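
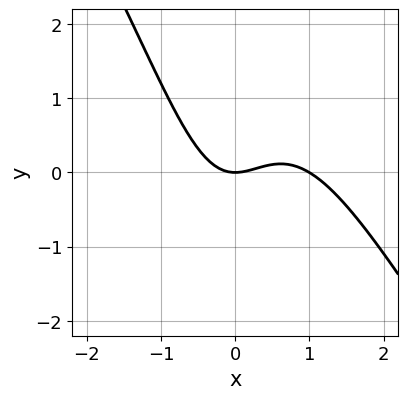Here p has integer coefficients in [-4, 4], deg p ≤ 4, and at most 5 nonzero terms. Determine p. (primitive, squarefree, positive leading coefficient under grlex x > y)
First, degree: a generic line meets the curve in up to 3 points, so deg p = 3.
Next, observable constraints: it meets the y-axis at y = 0 (among the integer gridlines); among the integer gridlines, it crosses the x-axis at x ∈ {0, 1}.
Finally, assembling these constraints gives the stated polynomial.

3*x^3 + 2*x^2*y - 3*x^2 + 3*y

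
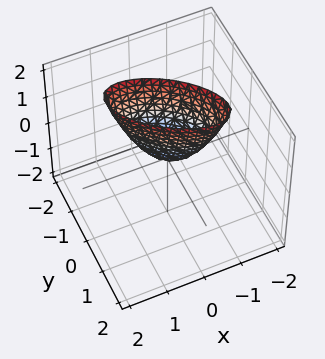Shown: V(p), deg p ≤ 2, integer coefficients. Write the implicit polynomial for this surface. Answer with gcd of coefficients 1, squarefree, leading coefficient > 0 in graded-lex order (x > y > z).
1. Degree: a generic line meets the surface in up to 2 points, so deg p = 2.
2. From the axis intercepts and sections: it crosses the y-axis at the gridline y = 0; it crosses the x-axis at the gridline x = 0.
3. These observations pin down the coefficients.

2*x^2 + 3*x*y + 3*y^2 - z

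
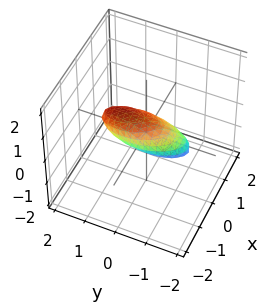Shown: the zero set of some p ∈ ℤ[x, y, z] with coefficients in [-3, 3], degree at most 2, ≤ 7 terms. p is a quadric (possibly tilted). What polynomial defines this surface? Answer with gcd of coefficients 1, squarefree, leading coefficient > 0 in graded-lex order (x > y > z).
(a) The degree is 2 — no degree-1 surface has this shape.
(b) Observable constraints: among the integer gridlines, it crosses the y-axis at y ∈ {-1, 1}.
(c) Solving for integer coefficients yields p as stated.

3*x^2 + x*y + y^2 - 2*y*z + 3*z^2 - 1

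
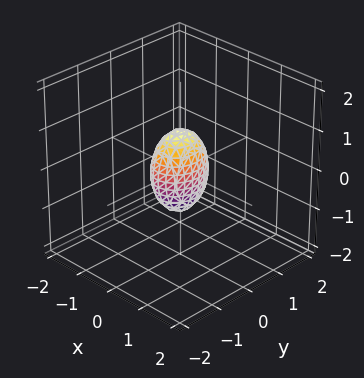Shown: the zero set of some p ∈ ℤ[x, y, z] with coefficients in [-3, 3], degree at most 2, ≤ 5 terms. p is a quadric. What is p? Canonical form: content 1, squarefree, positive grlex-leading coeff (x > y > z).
3*x^2 + 2*y^2 + z^2 - 1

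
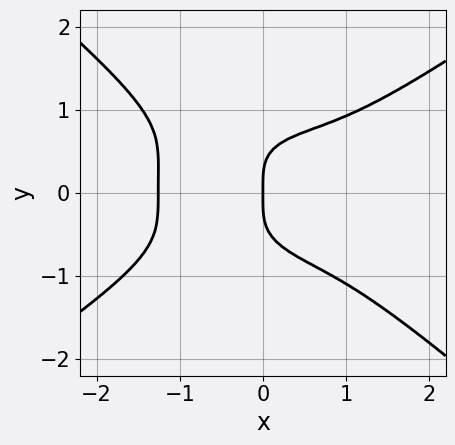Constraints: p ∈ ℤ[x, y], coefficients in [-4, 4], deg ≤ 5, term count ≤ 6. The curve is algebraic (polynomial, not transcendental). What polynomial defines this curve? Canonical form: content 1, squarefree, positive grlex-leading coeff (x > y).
x^4 - x*y^3 - 3*y^4 + 2*x

1. deg p = 4. No degree-3 curve has this shape.
2. From the axis intercepts and sections: it crosses the x-axis at the gridline x = 0; it meets the y-axis at y = 0 (among the integer gridlines).
3. Solving for integer coefficients yields p as stated.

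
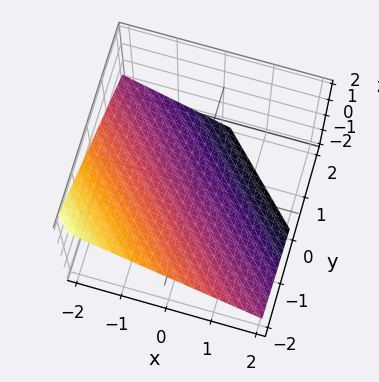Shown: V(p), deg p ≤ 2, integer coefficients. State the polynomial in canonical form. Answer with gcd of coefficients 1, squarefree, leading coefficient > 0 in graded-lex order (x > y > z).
The degree is 1 — every cross-section is a straight line — this is a plane.
Against the integer gridlines: it crosses the y-axis at the gridline y = -1; it crosses the x-axis at the gridline x = -1.
These observations pin down the coefficients.

2*x + 2*y + 3*z + 2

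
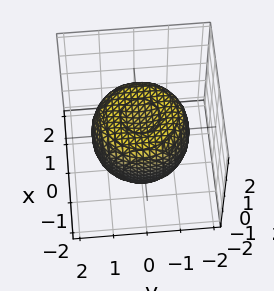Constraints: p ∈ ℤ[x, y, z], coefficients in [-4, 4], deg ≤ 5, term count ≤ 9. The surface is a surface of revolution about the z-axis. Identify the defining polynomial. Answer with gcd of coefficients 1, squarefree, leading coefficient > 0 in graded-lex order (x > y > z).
2*x^4 + 4*x^2*y^2 + 2*y^4 - 3*x^2 - 3*y^2 + 3*z^2 - 2

deg p = 4.
Symmetries: every cross-section ⟂ z is a circle, so x, y appear only via x² + y².
From the visible intercepts: a circular section at z = 1 has radius between 0 and 1.
These observations pin down the coefficients.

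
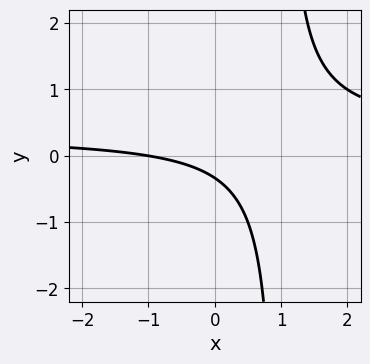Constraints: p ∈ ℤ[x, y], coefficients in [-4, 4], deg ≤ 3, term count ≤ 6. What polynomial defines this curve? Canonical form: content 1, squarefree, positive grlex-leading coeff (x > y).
(a) deg p = 2.
(b) From the axis intercepts and sections: it crosses the x-axis at the gridline x = -1.
(c) Solving for integer coefficients yields p as stated.

3*x*y - x - 3*y - 1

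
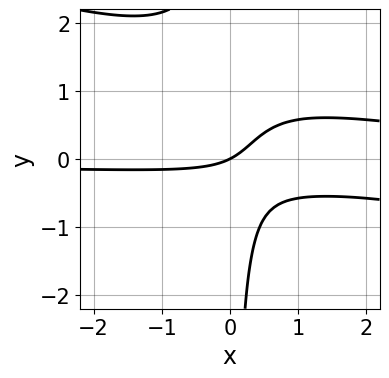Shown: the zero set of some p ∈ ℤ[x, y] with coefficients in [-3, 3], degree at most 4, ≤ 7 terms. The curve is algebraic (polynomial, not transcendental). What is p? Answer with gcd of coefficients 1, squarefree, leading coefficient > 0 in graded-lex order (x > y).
deg p = 3. The shape is more complex than any degree-2 curve.
From the visible intercepts: it meets the y-axis at y = 0 (among the integer gridlines); one x-axis crossing is at x = 0.
These observations pin down the coefficients.

x^2*y + 3*x*y^2 - 3*x*y - x + 2*y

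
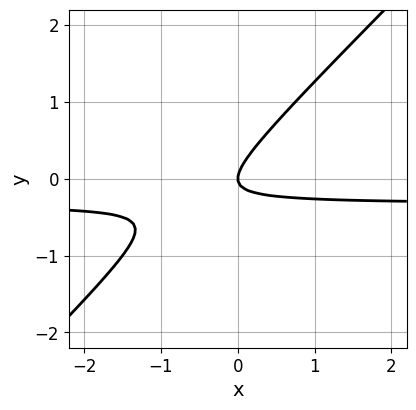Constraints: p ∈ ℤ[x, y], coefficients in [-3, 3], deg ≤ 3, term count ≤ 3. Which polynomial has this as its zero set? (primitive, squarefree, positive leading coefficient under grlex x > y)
3*x*y - 3*y^2 + x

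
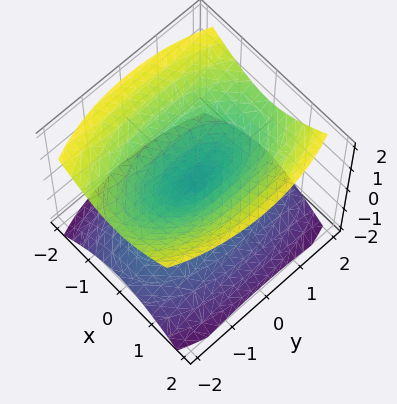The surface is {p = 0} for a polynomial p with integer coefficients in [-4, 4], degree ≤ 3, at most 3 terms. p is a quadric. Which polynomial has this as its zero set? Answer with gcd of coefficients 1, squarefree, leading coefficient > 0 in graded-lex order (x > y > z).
3*x^2 + y^2 - 3*z^2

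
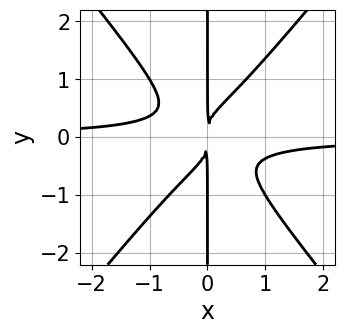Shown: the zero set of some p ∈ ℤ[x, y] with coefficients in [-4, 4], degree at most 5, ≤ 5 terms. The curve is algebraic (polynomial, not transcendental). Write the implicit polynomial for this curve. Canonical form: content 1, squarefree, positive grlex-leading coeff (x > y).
Degree: no degree-3 curve has this shape, so deg p = 4.
From the visible intercepts: every point of the y-axis in the box is on the curve.
Putting this together gives p.

3*x^3*y - 2*x*y^3 + x^2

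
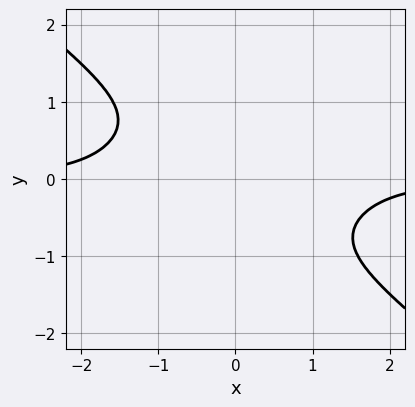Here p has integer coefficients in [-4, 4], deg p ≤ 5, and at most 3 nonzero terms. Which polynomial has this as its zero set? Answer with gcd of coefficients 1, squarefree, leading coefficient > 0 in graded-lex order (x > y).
First, the degree is 4 — no degree-3 curve has this shape.
Then, against the integer gridlines: it misses every integer gridline on the y-axis; it misses every integer gridline on the x-axis.
Finally, together with the visible shape, these determine p as stated.

x^3*y + 2*y^4 + 2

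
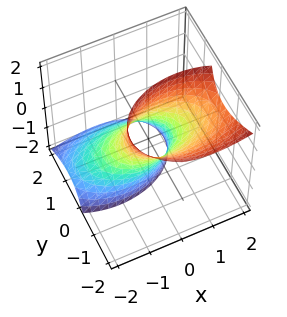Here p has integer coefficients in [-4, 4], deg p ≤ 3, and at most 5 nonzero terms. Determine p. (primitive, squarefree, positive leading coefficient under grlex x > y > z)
x^2 - x*z + 2*y^2 + 2*y*z - 1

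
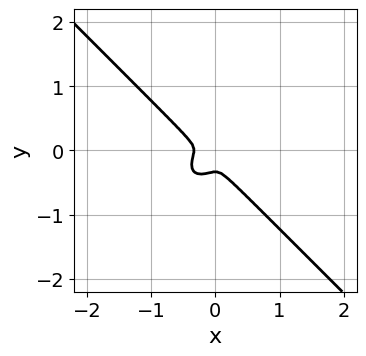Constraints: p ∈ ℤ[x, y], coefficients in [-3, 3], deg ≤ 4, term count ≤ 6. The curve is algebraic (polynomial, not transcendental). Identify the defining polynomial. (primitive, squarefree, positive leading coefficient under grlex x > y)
deg p = 3. A generic line meets the curve in up to 3 points.
Putting this together gives p.

3*x^3 + 3*y^3 + x^2 + y^2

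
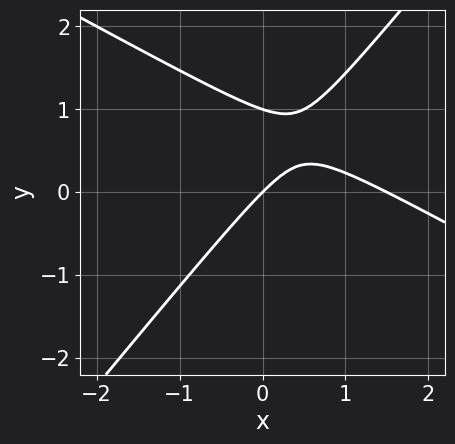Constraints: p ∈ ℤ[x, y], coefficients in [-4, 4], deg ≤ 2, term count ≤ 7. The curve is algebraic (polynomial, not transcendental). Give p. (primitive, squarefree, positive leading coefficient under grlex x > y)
2*x^2 + 2*x*y - 3*y^2 - 3*x + 3*y

1. deg p = 2. A generic line meets the curve in up to 2 points.
2. From the visible intercepts: it crosses the x-axis at the gridline x = 0; the y-axis gridline crossings are at y ∈ {0, 1}.
3. Together with the visible shape, these determine p as stated.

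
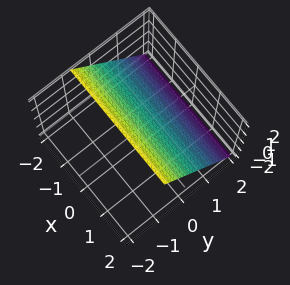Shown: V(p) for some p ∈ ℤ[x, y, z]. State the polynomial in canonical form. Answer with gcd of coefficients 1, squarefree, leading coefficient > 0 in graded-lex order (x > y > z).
3*y + 2*z - 2

First, deg p = 1.
Next, checking where it meets the axes: no x-intercept at any integer in the box; one z-axis crossing is at z = 1.
Finally, these observations pin down the coefficients.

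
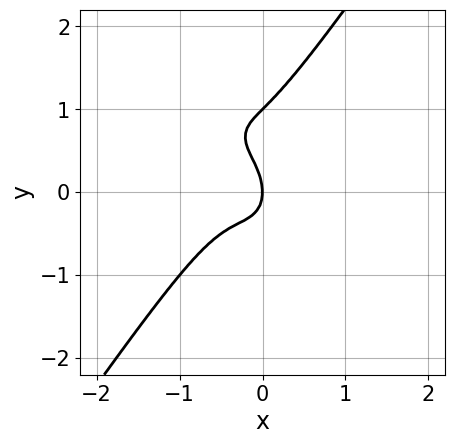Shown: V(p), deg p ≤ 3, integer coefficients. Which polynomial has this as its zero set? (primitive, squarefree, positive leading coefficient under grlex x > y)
First, degree: a generic line meets the curve in up to 3 points, so deg p = 3.
Then, from the visible intercepts: among the integer gridlines, it crosses the y-axis at y ∈ {0, 1}; one x-axis crossing is at x = 0.
Finally, these observations pin down the coefficients.

3*x^3 - y^3 + 2*x^2 + y^2 + x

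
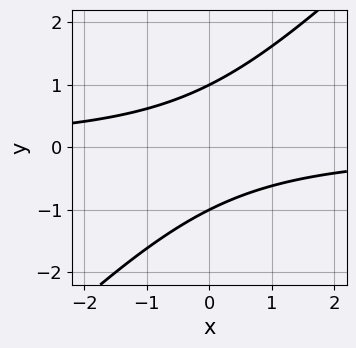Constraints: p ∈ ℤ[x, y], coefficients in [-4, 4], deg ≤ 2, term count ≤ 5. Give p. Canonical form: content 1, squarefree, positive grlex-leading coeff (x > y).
x*y - y^2 + 1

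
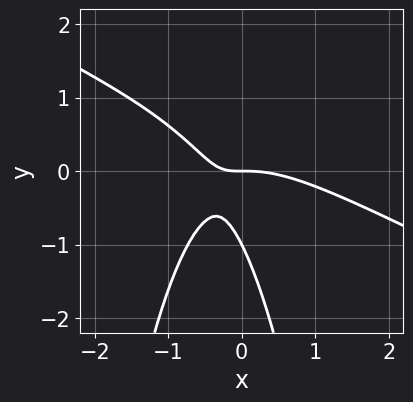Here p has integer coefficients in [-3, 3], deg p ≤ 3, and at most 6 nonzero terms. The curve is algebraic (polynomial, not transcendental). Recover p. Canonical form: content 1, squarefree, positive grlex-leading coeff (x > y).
x^3 + 2*x^2*y + 2*x*y + y^2 + y

First, the degree is 3 — no degree-2 curve has this shape.
Then, from the visible intercepts: it crosses the x-axis at the gridline x = 0; the y-axis gridline crossings are at y ∈ {-1, 0}.
Finally, putting this together gives p.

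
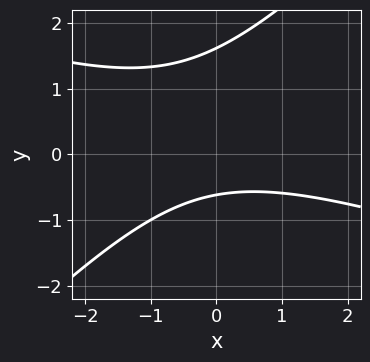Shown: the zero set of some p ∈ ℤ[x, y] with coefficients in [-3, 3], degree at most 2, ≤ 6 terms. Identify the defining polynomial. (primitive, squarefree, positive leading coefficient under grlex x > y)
x^2 + 2*x*y - 3*y^2 + 3*y + 3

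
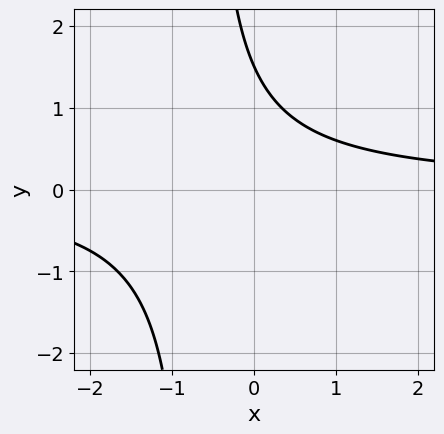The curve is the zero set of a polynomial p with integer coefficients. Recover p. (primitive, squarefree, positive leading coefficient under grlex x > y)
3*x*y + 2*y - 3

(a) Degree: no degree-1 curve has this shape, so deg p = 2.
(b) From the axis intercepts and sections: the curve avoids every integer x-axis point in the box.
(c) Matching integer coefficients to the picture gives p.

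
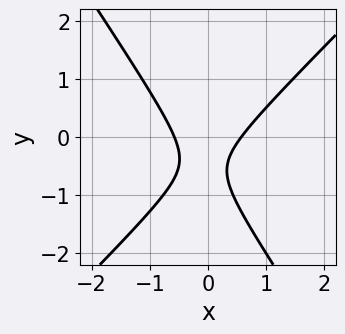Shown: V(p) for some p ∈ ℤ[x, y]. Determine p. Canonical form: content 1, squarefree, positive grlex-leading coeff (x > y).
3*x^2 - x*y - 2*y^2 - 2*y - 1

1. deg p = 2. No degree-1 curve has this shape.
2. Checking where it meets the axes: no y-intercept at any integer in the box.
3. Fitting integer coefficients to these (and the overall shape) gives p.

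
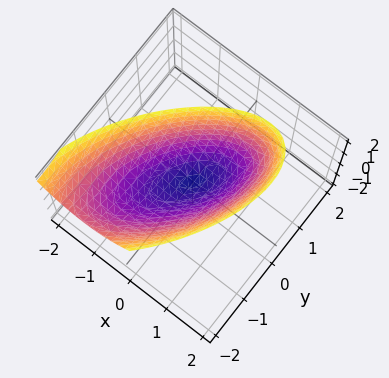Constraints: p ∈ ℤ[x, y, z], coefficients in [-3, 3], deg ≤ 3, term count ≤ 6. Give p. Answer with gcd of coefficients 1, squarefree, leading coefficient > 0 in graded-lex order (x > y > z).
First, degree: no degree-1 surface has this shape, so deg p = 2.
Then, reading off the gridlines: one x-axis crossing is at x = 0; it crosses the z-axis at the gridline z = 0.
Finally, solving for integer coefficients yields p as stated.

3*x^2 - 3*x*y + 2*y^2 + y*z - 3*z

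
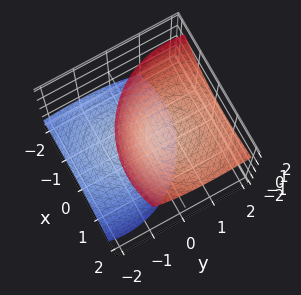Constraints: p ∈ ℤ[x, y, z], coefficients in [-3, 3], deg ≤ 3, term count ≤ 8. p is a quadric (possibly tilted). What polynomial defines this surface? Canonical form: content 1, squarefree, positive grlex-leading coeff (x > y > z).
2*x^2 - 2*x*z + 2*y^2 - 3*y*z - 2*z^2 + 1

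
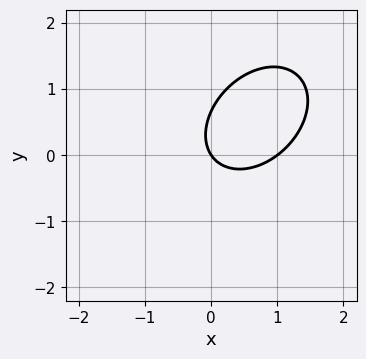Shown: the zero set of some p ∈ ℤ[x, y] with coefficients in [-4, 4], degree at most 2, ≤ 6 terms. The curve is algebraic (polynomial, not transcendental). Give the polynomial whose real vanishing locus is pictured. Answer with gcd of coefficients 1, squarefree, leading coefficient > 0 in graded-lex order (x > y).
3*x^2 - 2*x*y + 3*y^2 - 3*x - 2*y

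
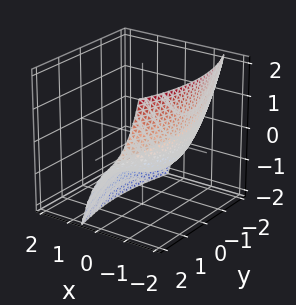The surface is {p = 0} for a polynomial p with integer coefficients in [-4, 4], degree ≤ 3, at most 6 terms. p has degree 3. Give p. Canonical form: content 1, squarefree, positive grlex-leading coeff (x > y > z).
3*x^3 + x*y^2 + 3*x^2 + 3*z + 2

(a) Degree: a generic line meets the surface in up to 3 points, so deg p = 3.
(b) Observable constraints: no y-intercept at any integer in the box.
(c) The integer polynomial consistent with all of this is the stated p.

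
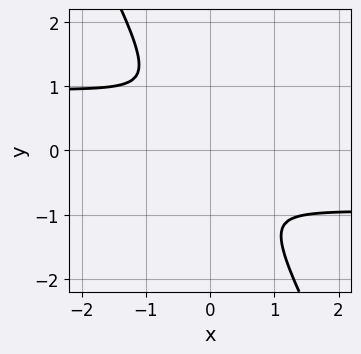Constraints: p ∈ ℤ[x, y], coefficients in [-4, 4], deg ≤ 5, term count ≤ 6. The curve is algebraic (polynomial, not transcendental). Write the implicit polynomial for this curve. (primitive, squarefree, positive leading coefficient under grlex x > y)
3*x^2*y^2 - 2*x*y^3 - 2*y^4 - 3*x^2 - y^2

(a) Degree: a generic line meets the curve in up to 4 points, so deg p = 4.
(b) Putting this together gives p.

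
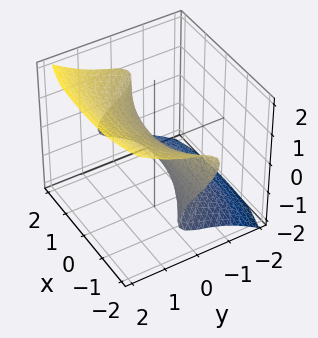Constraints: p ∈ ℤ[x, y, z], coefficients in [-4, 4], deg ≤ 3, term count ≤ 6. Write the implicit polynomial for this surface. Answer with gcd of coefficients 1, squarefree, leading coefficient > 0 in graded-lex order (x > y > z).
x^2*z + 2*y^3 - 3*z^3 + 3*y

1. The degree is 3 — a generic line meets the surface in up to 3 points.
2. Against the integer gridlines: one y-axis crossing is at y = 0; every point of the x-axis in the box is on the surface.
3. Matching integer coefficients to the picture gives p.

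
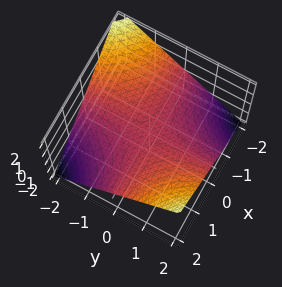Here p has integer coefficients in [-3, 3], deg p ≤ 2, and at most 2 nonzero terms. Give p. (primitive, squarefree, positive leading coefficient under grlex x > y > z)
x*y - 2*z

(a) The degree is 2 — a hyperbolic paraboloid; a quadric.
(b) From the visible intercepts: every point of the y-axis in the box is on the surface; it meets the z-axis at z = 0 (among the integer gridlines); the visible x-axis segment lies entirely on the surface.
(c) Matching integer coefficients to the picture gives p.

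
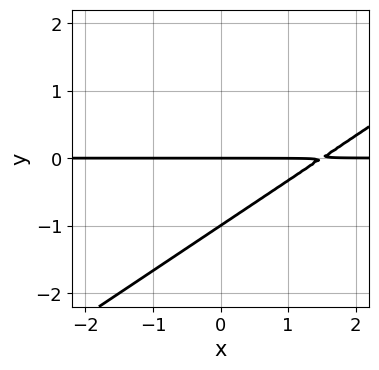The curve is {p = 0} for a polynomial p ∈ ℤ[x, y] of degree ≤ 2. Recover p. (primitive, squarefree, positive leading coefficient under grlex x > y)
(a) The degree is 2 — no degree-1 curve has this shape.
(b) Against the integer gridlines: every point of the x-axis in the box is on the curve; among the integer gridlines, it crosses the y-axis at y ∈ {-1, 0}.
(c) Assembling these constraints gives the stated polynomial.

2*x*y - 3*y^2 - 3*y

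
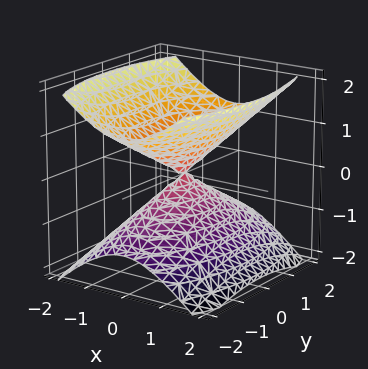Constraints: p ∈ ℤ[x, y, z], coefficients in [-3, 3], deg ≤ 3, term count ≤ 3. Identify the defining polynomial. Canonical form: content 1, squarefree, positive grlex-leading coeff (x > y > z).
(a) The picture has 2 separate pieces. They look like related sheets of one shape, so recover p as a whole.
(b) deg p = 2. Two nappes meeting at a single point; a quadric.
(c) Symmetries: mirror symmetry y ↦ −y ⇒ only even powers of y; mirror symmetry z ↦ −z ⇒ only even powers of z; the x ↦ −x reflection is a symmetry, so x appears only in even powers.
(d) Reading off the gridlines: it crosses the z-axis at the gridline z = 0; it crosses the y-axis at the gridline y = 0; one x-axis crossing is at x = 0.
(e) Assembling these constraints gives the stated polynomial.

3*x^2 + y^2 - 3*z^2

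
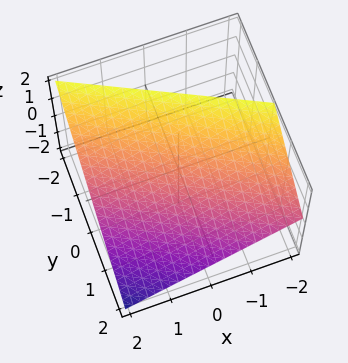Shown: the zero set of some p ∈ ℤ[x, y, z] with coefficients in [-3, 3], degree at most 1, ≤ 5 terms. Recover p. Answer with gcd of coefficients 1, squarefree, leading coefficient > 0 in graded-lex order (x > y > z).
(a) Degree: the surface is flat (a plane), so deg p = 1.
(b) From the axis intercepts and sections: it meets the z-axis at z = 1 (among the integer gridlines); it crosses the y-axis at the gridline y = 1; one x-axis crossing is at x = 2.
(c) These observations pin down the coefficients.

x + 2*y + 2*z - 2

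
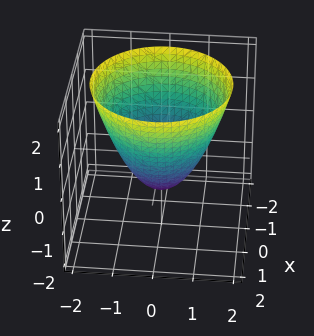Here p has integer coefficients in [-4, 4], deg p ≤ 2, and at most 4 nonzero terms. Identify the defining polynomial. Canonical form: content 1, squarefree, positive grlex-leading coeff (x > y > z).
x^2 + y^2 - z - 1

1. deg p = 2.
2. By symmetry, the surface is invariant under rotation about z: p = q(x² + y², z).
3. Observable constraints: a circular section at z = 1 has radius between 1 and 2; among the integer gridlines, it crosses the y-axis at y ∈ {-1, 1}.
4. The integer polynomial consistent with all of this is the stated p.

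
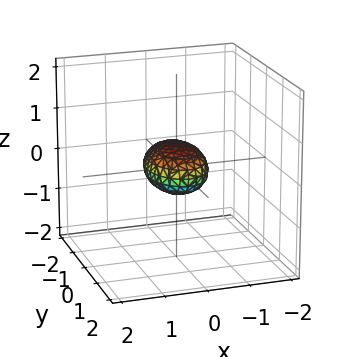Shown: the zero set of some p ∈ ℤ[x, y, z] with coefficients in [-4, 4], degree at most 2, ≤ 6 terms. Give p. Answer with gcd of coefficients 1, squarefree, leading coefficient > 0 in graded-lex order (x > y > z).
2*x^2 + y^2 + 3*z^2 - 1

1. The degree is 2 — a closed, bounded, convex surface; a quadric.
2. Symmetries: mirror symmetry y ↦ −y ⇒ only even powers of y; mirror symmetry z ↦ −z ⇒ only even powers of z; it's symmetric under x → −x, forcing even powers of x.
3. From the axis intercepts and sections: the y-axis gridline crossings are at y ∈ {-1, 1}.
4. These observations pin down the coefficients.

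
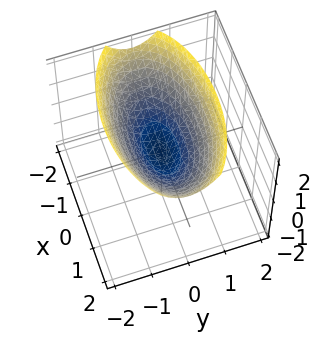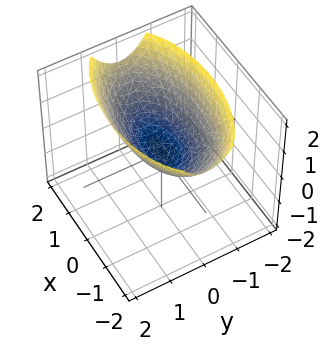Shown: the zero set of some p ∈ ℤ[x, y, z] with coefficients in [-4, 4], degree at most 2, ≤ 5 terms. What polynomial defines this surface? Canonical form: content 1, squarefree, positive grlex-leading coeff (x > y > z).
First, the degree is 2 — a single bowl opening along one axis; a quadric.
Next, symmetries: it's symmetric under y → −y, forcing even powers of y; mirror symmetry x ↦ −x ⇒ only even powers of x.
Next, checking where it meets the axes: it crosses the z-axis at the gridline z = 0; one y-axis crossing is at y = 0; one x-axis crossing is at x = 0.
Finally, solving for integer coefficients yields p as stated.

x^2 + 3*y^2 - 3*z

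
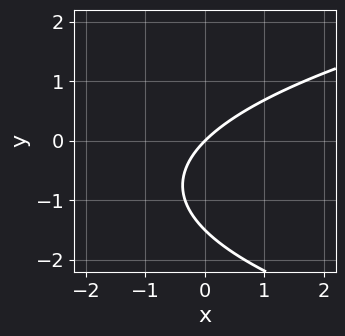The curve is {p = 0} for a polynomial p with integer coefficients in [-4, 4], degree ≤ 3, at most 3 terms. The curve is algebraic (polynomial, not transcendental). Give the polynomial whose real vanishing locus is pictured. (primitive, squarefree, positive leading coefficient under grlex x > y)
2*y^2 - 3*x + 3*y

(a) The degree is 2 — no degree-1 curve has this shape.
(b) From the axis intercepts and sections: one y-axis crossing is at y = 0; it crosses the x-axis at the gridline x = 0.
(c) Solving for integer coefficients yields p as stated.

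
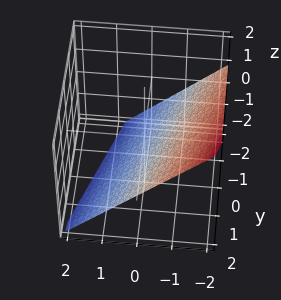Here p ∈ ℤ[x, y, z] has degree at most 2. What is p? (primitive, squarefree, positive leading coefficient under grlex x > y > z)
The degree is 1 — every cross-section is a straight line — this is a plane.
Checking where it meets the axes: one y-axis crossing is at y = 2.
Solving for integer coefficients yields p as stated.

3*x - y + 3*z + 2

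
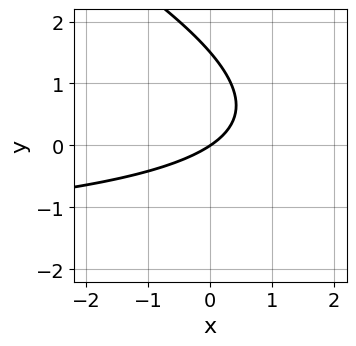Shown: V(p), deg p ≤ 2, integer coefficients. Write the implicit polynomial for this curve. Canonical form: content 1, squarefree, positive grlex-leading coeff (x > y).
The degree is 2 — the shape is more complex than any degree-1 curve.
Against the integer gridlines: it meets the x-axis at x = 0 (among the integer gridlines); it meets the y-axis at y = 0 (among the integer gridlines).
These observations pin down the coefficients.

x*y + 2*y^2 + 2*x - 3*y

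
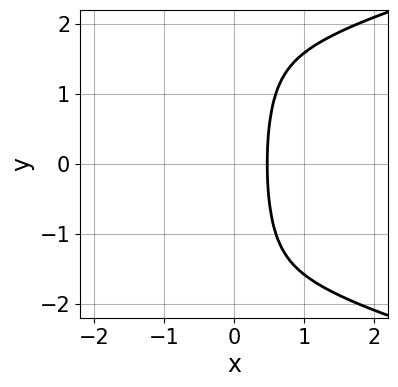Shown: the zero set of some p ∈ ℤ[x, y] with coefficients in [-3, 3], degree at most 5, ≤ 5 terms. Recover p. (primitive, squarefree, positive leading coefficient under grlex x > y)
2*x^2*y^2 - 3*x^3 - 3*x^2 + 1

1. Degree: no degree-3 curve has this shape, so deg p = 4.
2. Symmetries: the y ↦ −y reflection is a symmetry, so y appears only in even powers.
3. Against the integer gridlines: the curve avoids every integer y-axis point in the box.
4. These observations pin down the coefficients.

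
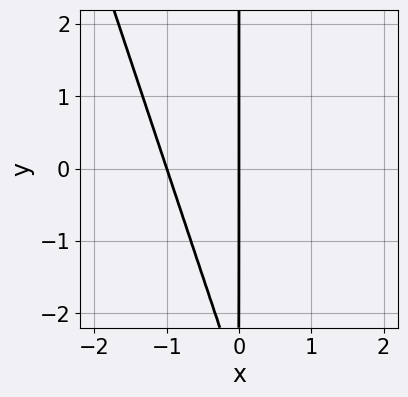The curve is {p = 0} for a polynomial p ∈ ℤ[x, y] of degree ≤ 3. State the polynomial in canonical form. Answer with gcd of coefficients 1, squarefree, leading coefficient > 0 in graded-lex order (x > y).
3*x^2 + x*y + 3*x

(a) Degree: a generic line meets the curve in up to 2 points, so deg p = 2.
(b) From the visible intercepts: the x-axis gridline crossings are at x ∈ {-1, 0}; every point of the y-axis in the box is on the curve.
(c) These observations pin down the coefficients.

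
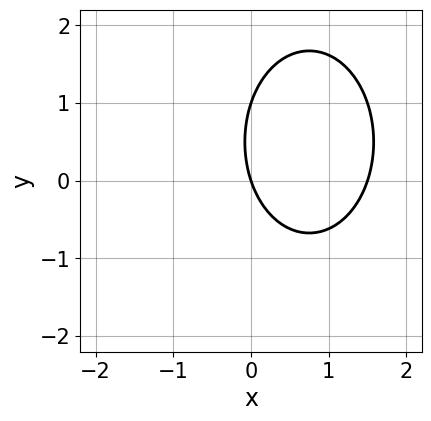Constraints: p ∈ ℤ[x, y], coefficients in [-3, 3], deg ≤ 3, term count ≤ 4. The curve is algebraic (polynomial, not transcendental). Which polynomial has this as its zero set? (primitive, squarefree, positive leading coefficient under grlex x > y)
(a) Degree: the shape is more complex than any degree-1 curve, so deg p = 2.
(b) Against the integer gridlines: it meets the x-axis at x = 0 (among the integer gridlines); the y-axis gridline crossings are at y ∈ {0, 1}.
(c) The integer polynomial consistent with all of this is the stated p.

2*x^2 + y^2 - 3*x - y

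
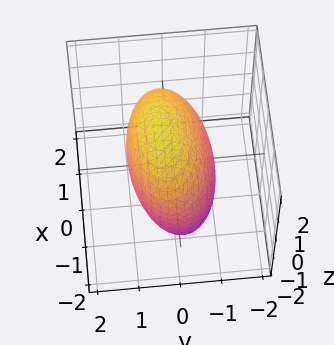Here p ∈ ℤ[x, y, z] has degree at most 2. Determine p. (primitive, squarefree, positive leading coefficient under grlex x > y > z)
x^2 + 3*y^2 - y*z + z^2 - 3

(a) The degree is 2 — no degree-1 surface has this shape.
(b) Checking where it meets the axes: among the integer gridlines, it crosses the y-axis at y ∈ {-1, 1}.
(c) Putting this together gives p.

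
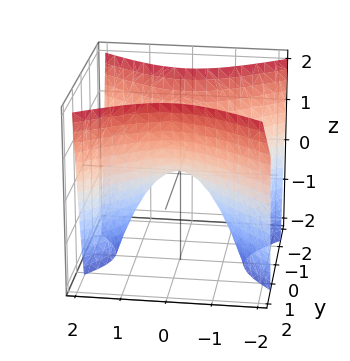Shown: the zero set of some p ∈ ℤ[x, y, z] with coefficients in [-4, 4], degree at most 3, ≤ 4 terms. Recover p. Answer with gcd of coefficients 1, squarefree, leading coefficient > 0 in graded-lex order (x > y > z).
2*x^2 - 3*y^2 + 2*z

1. The degree is 2 — a hyperbolic paraboloid; a quadric.
2. Symmetries: the x ↦ −x reflection is a symmetry, so x appears only in even powers; it's symmetric under y → −y, forcing even powers of y.
3. Reading off the gridlines: it crosses the y-axis at the gridline y = 0; one x-axis crossing is at x = 0; one z-axis crossing is at z = 0.
4. Fitting integer coefficients to these (and the overall shape) gives p.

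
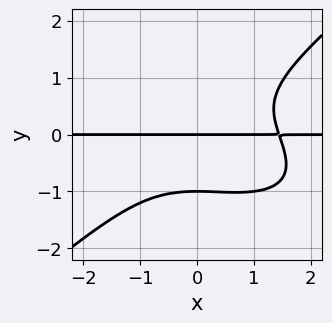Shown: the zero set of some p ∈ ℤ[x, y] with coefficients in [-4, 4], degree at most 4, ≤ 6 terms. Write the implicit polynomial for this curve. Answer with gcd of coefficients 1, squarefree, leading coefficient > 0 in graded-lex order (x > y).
1. Degree: a generic line meets the curve in up to 4 points, so deg p = 4.
2. Against the integer gridlines: the y-axis gridline crossings are at y ∈ {-1, 0}; every point of the x-axis in the box is on the curve.
3. Fitting integer coefficients to these (and the overall shape) gives p.

x^3*y + x^2*y^2 - 3*y^4 - 3*y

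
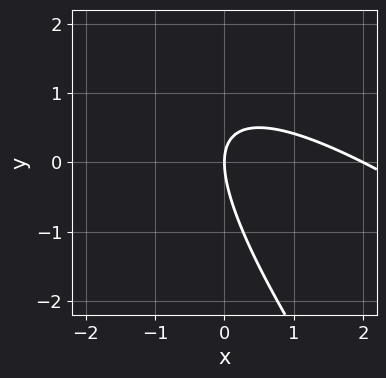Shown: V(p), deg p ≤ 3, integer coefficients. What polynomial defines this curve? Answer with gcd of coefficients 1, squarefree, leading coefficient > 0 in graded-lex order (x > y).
First, deg p = 2. No degree-1 curve has this shape.
Next, against the integer gridlines: the x-axis gridline crossings are at x ∈ {0, 2}; it meets the y-axis at y = 0 (among the integer gridlines).
Finally, the integer polynomial consistent with all of this is the stated p.

x^2 + 2*x*y + y^2 - 2*x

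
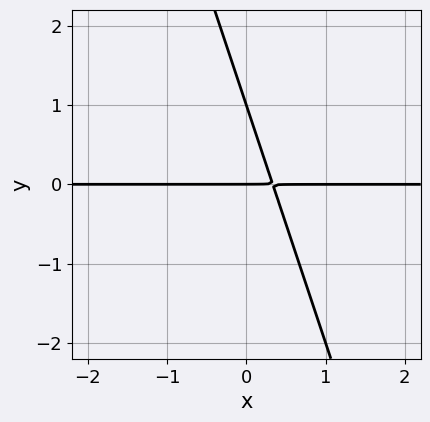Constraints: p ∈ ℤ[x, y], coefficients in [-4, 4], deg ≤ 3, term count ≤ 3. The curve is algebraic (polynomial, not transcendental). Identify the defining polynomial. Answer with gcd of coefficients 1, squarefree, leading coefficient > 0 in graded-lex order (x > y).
3*x*y + y^2 - y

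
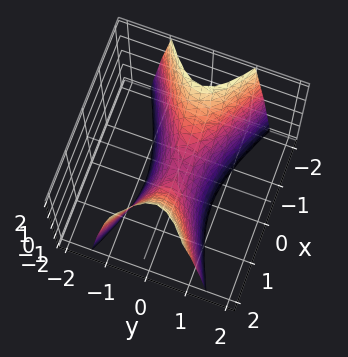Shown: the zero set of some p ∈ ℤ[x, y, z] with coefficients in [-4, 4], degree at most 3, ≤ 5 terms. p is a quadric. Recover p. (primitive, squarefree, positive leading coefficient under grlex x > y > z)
1. Degree: a saddle surface; a quadric, so deg p = 2.
2. Symmetries: it's symmetric under y → −y, forcing even powers of y; mirror symmetry x ↦ −x ⇒ only even powers of x.
3. From the axis intercepts and sections: it crosses the x-axis at the gridline x = 0; it meets the y-axis at y = 0 (among the integer gridlines); it meets the z-axis at z = 0 (among the integer gridlines).
4. Together with the visible shape, these determine p as stated.

x^2 - 3*y^2 - z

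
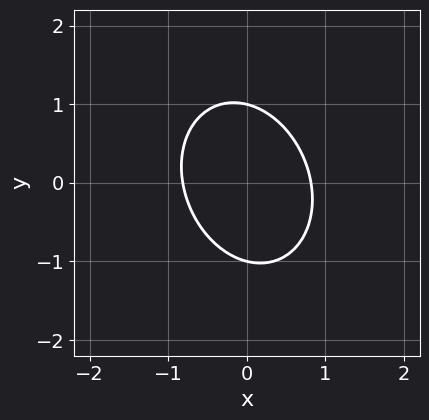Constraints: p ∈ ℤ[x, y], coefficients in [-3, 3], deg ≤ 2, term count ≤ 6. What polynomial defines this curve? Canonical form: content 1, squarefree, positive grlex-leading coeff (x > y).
Degree: no degree-1 curve has this shape, so deg p = 2.
From the axis intercepts and sections: among the integer gridlines, it crosses the y-axis at y ∈ {-1, 1}.
The integer polynomial consistent with all of this is the stated p.

3*x^2 + x*y + 2*y^2 - 2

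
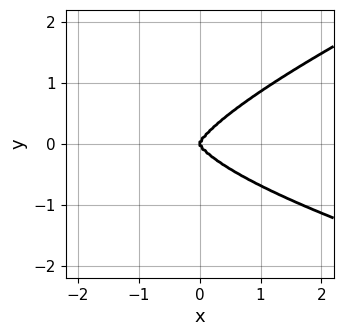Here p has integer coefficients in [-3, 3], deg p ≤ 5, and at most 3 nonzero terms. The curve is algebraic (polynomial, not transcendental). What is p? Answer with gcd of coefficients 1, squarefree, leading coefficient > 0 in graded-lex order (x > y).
x*y^3 - 3*y^4 + x^3

1. deg p = 4. The shape is more complex than any degree-3 curve.
2. Checking where it meets the axes: it crosses the x-axis at the gridline x = 0; one y-axis crossing is at y = 0.
3. Putting this together gives p.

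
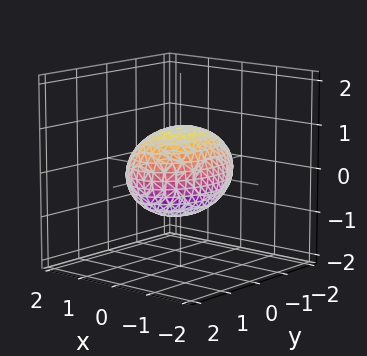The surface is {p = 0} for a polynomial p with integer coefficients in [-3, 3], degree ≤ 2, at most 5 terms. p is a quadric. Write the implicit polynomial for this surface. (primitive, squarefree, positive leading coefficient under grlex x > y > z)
(a) Degree: bounded and convex; a quadric, so deg p = 2.
(b) Symmetries: the x ↦ −x reflection is a symmetry, so x appears only in even powers; mirror symmetry y ↦ −y ⇒ only even powers of y; it's symmetric under z → −z, forcing even powers of z.
(c) Reading off the gridlines: the x-axis gridline crossings are at x ∈ {-1, 1}; the z-axis gridline crossings are at z ∈ {-1, 1}.
(d) Fitting integer coefficients to these (and the overall shape) gives p.

2*x^2 + y^2 + 2*z^2 - 2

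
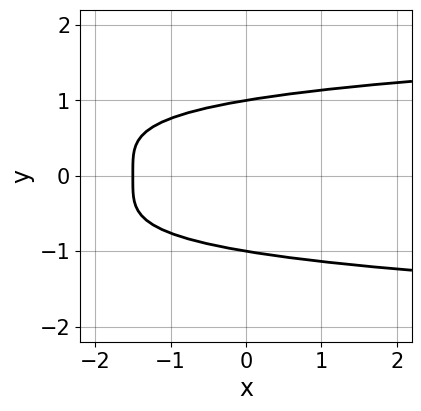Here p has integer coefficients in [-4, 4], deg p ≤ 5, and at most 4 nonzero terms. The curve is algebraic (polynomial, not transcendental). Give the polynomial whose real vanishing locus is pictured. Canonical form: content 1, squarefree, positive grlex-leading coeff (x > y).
3*y^4 - 2*x - 3

The degree is 4 — no degree-3 curve has this shape.
Symmetries: it's symmetric under y → −y, forcing even powers of y.
Reading off the gridlines: among the integer gridlines, it crosses the y-axis at y ∈ {-1, 1}.
Putting this together gives p.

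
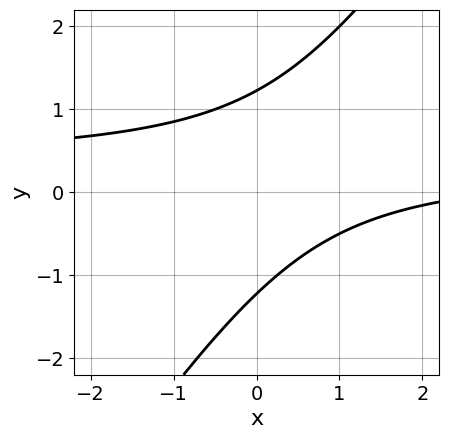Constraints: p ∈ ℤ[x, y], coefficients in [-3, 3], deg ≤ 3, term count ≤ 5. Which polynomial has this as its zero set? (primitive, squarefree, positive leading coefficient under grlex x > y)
3*x*y - 2*y^2 - x + 3

1. Degree: a generic line meets the curve in up to 2 points, so deg p = 2.
2. Checking where it meets the axes: it misses every integer gridline on the x-axis.
3. Assembling these constraints gives the stated polynomial.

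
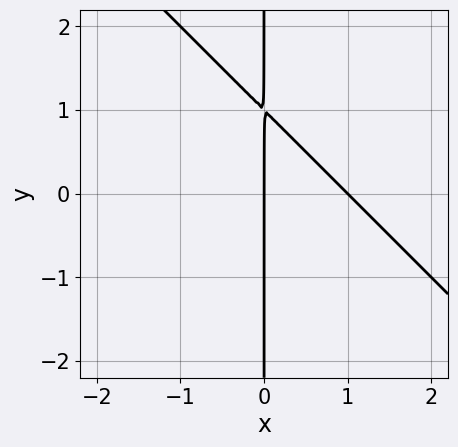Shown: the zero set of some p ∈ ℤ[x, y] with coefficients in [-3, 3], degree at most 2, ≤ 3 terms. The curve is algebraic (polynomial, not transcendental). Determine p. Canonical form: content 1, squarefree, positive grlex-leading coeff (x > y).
x^2 + x*y - x

First, the degree is 2 — a generic line meets the curve in up to 2 points.
Then, reading off the gridlines: the visible y-axis segment lies entirely on the curve; the x-axis gridline crossings are at x ∈ {0, 1}.
Finally, putting this together gives p.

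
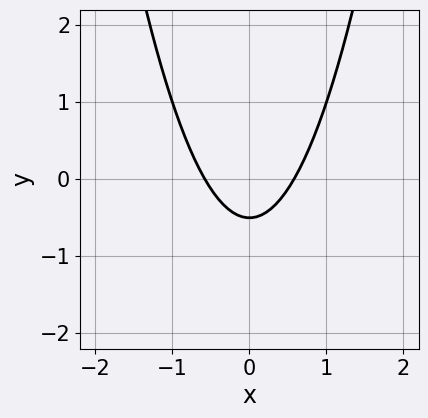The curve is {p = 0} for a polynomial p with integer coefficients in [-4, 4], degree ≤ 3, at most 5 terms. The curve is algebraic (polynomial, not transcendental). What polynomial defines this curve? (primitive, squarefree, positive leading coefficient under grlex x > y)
First, deg p = 2. A generic line meets the curve in up to 2 points.
Next, symmetries: the x ↦ −x reflection is a symmetry, so x appears only in even powers.
Finally, these observations pin down the coefficients.

3*x^2 - 2*y - 1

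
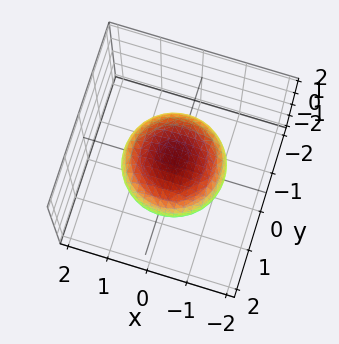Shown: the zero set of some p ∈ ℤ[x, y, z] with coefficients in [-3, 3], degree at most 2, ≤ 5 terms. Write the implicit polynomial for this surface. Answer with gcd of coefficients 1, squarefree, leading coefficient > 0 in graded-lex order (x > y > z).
2*x^2 + 2*y^2 + 3*z^2 - 3

First, degree: bounded and convex; a quadric, so deg p = 2.
Next, symmetry: the z-axis is an axis of rotation, so x and y enter only as x² + y²; the z ↦ −z reflection is a symmetry, so z appears only in even powers.
Then, observable constraints: the z-axis gridline crossings are at z ∈ {-1, 1}; a circular section at z = 0 has radius between 1 and 2.
Finally, assembling these constraints gives the stated polynomial.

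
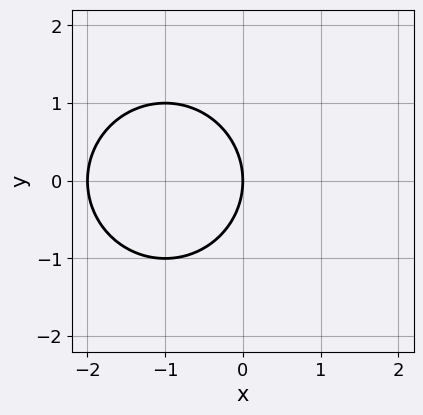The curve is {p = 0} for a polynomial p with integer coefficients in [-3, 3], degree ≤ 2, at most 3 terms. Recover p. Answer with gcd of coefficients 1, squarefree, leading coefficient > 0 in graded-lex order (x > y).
(a) Degree: a generic line meets the curve in up to 2 points, so deg p = 2.
(b) Symmetries: it's symmetric under y → −y, forcing even powers of y.
(c) From the visible intercepts: it crosses the y-axis at the gridline y = 0; the x-axis gridline crossings are at x ∈ {-2, 0}.
(d) Solving for integer coefficients yields p as stated.

x^2 + y^2 + 2*x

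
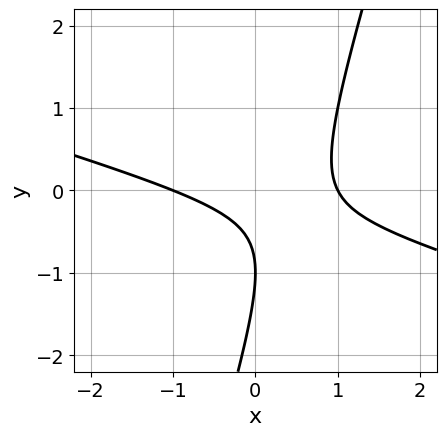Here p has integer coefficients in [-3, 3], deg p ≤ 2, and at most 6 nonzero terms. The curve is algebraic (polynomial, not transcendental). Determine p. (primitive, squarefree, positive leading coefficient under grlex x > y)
x^2 + 3*x*y - y^2 - 2*y - 1

(a) Degree: the shape is more complex than any degree-1 curve, so deg p = 2.
(b) From the axis intercepts and sections: one y-axis crossing is at y = -1; the x-axis gridline crossings are at x ∈ {-1, 1}.
(c) Fitting integer coefficients to these (and the overall shape) gives p.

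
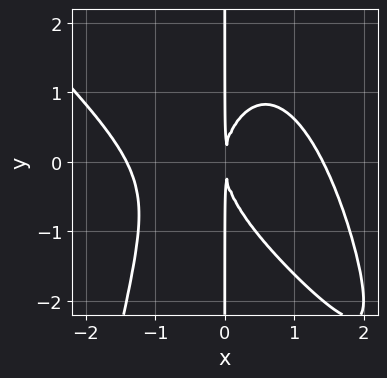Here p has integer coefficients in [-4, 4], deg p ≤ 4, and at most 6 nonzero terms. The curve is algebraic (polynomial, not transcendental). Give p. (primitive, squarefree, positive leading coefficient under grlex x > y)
First, the degree is 4 — a generic line meets the curve in up to 4 points.
Next, from the axis intercepts and sections: every point of the y-axis in the box is on the curve.
Finally, putting this together gives p.

x^4 + x^3*y + x*y^2 - 2*x^2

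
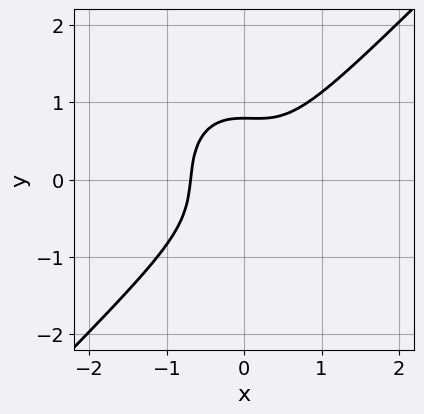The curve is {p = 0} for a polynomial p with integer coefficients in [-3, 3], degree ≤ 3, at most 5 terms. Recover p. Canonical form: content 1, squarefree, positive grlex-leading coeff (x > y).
First, degree: a generic line meets the curve in up to 3 points, so deg p = 3.
Finally, solving for integer coefficients yields p as stated.

3*x^3 - x^2*y - 2*y^3 + 1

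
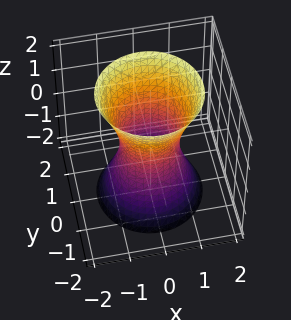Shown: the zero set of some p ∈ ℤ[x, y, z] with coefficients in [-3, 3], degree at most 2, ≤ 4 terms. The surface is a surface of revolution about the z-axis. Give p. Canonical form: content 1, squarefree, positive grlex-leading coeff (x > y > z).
3*x^2 + 3*y^2 - z^2 - 2

(a) Degree: no degree-1 surface has this shape, so deg p = 2.
(b) Symmetries: rotational symmetry about the z-axis ⇒ p depends on x, y only through x² + y².
(c) Against the integer gridlines: no z-intercept at any integer in the box; a circular section at z = -1 has radius exactly 1.
(d) Solving for integer coefficients yields p as stated.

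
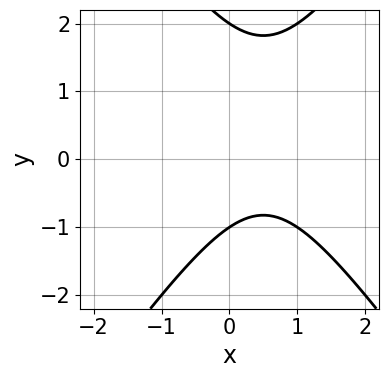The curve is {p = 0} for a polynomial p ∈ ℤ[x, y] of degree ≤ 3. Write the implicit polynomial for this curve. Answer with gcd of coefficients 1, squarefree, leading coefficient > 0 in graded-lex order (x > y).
2*x^2 - y^2 - 2*x + y + 2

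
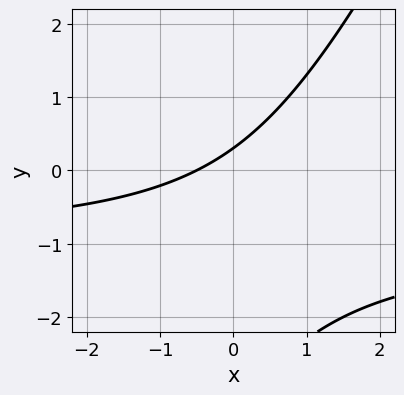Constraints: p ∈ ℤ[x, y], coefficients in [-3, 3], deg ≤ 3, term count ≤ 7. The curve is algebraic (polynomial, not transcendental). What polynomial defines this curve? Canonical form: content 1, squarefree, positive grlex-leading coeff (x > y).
1. The degree is 2 — no degree-1 curve has this shape.
2. Matching integer coefficients to the picture gives p.

2*x*y - y^2 + 2*x - 3*y + 1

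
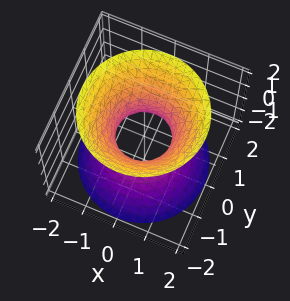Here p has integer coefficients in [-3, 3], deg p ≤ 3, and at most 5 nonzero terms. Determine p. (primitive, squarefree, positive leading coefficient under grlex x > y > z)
3*x^2 + 3*y^2 - 2*z^2 - 2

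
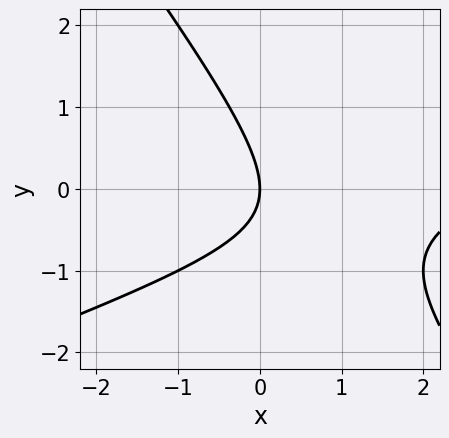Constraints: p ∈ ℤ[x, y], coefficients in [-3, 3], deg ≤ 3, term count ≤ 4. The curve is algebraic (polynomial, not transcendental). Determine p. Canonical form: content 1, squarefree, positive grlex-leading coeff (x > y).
x^2 - 2*x*y - 2*y^2 - 3*x

(a) Degree: a generic line meets the curve in up to 2 points, so deg p = 2.
(b) Checking where it meets the axes: one x-axis crossing is at x = 0; it meets the y-axis at y = 0 (among the integer gridlines).
(c) Solving for integer coefficients yields p as stated.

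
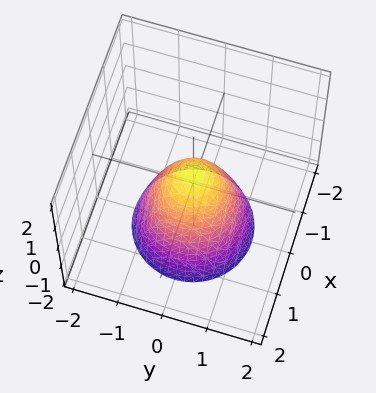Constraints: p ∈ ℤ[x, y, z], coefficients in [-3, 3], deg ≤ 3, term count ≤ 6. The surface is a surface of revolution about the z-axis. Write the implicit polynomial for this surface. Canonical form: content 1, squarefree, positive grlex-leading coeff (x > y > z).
(a) deg p = 2.
(b) Symmetry: every cross-section ⟂ z is a circle, so x, y appear only via x² + y².
(c) From the visible intercepts: a circular section at z = -2 has radius between 1 and 2.
(d) Together with the visible shape, these determine p as stated.

3*x^2 + 3*y^2 + 2*z - 1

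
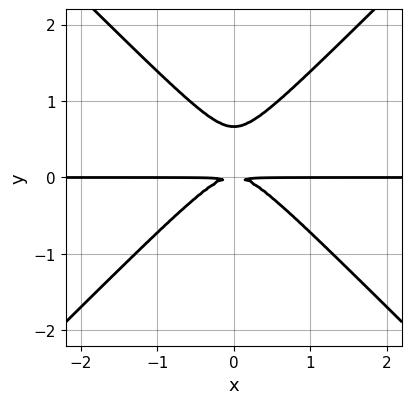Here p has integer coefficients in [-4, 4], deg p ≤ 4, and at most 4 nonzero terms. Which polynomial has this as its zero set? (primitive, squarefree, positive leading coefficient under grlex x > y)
3*x^2*y - 3*y^3 + 2*y^2

(a) deg p = 3. A generic line meets the curve in up to 3 points.
(b) Symmetries: it's symmetric under x → −x, forcing even powers of x.
(c) Reading off the gridlines: the visible x-axis segment lies entirely on the curve.
(d) The integer polynomial consistent with all of this is the stated p.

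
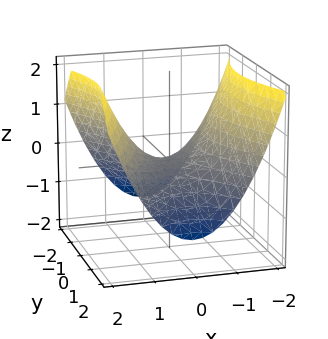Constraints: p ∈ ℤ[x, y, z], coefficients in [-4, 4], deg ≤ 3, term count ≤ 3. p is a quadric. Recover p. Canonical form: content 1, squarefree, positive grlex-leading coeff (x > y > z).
1. Degree: a hyperbolic paraboloid; a quadric, so deg p = 2.
2. Symmetries: it's symmetric under y → −y, forcing even powers of y; mirror symmetry x ↦ −x ⇒ only even powers of x.
3. From the axis intercepts and sections: it crosses the x-axis at the gridline x = 0; it meets the y-axis at y = 0 (among the integer gridlines); one z-axis crossing is at z = 0.
4. The integer polynomial consistent with all of this is the stated p.

2*x^2 - y^2 - 3*z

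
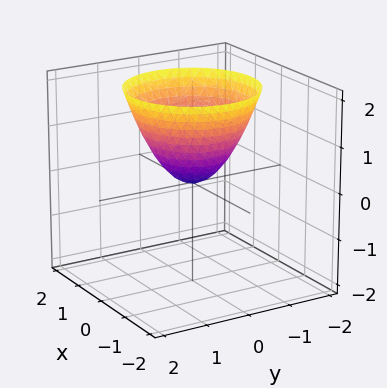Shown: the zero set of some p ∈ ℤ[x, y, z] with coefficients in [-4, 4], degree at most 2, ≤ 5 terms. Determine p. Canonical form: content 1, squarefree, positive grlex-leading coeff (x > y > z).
(a) deg p = 2. A single bowl opening along one axis; a quadric.
(b) Symmetries: rotational symmetry about the z-axis ⇒ p depends on x, y only through x² + y².
(c) Checking where it meets the axes: it crosses the y-axis at the gridline y = 0; a circular section at z = 2 has radius between 1 and 2; one z-axis crossing is at z = 0; one x-axis crossing is at x = 0.
(d) Together with the visible shape, these determine p as stated.

x^2 + y^2 - z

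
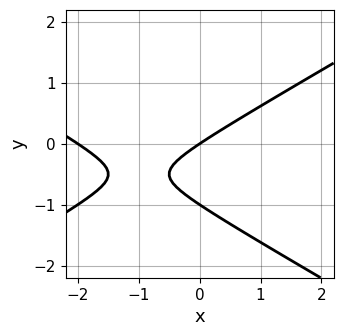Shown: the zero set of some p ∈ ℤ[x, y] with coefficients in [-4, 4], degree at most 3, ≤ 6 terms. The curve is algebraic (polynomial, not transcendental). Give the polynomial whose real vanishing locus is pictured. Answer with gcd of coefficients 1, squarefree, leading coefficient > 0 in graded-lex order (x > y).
x^2 - 3*y^2 + 2*x - 3*y

First, the degree is 2 — a generic line meets the curve in up to 2 points.
Then, observable constraints: among the integer gridlines, it crosses the x-axis at x ∈ {-2, 0}; among the integer gridlines, it crosses the y-axis at y ∈ {-1, 0}.
Finally, putting this together gives p.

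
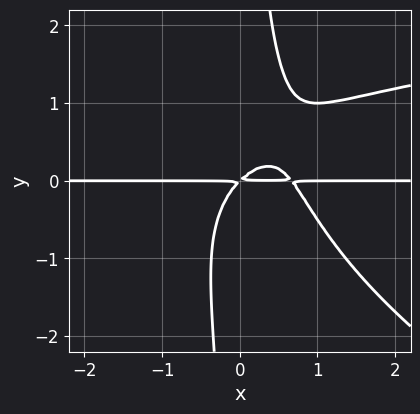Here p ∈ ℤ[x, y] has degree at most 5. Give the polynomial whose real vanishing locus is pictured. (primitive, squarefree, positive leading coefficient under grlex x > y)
(a) deg p = 4. A generic line meets the curve in up to 4 points.
(b) Observable constraints: every point of the x-axis in the box is on the curve.
(c) The integer polynomial consistent with all of this is the stated p.

x^2*y^2 + 2*x*y^3 - 3*x^2*y + 2*x*y - 2*y^2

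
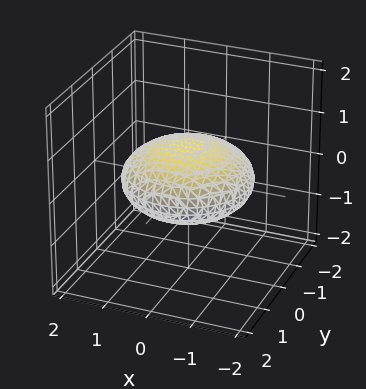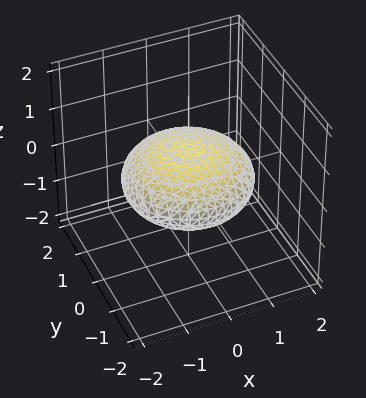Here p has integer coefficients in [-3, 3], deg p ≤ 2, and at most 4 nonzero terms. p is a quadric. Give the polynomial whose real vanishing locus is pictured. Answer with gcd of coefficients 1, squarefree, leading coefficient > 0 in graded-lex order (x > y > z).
(a) Degree: a closed, bounded, convex surface; a quadric, so deg p = 2.
(b) Symmetries: the surface is invariant under rotation about z: p = q(x² + y², z); it's symmetric under z → −z, forcing even powers of z.
(c) Checking where it meets the axes: a circular section at z = 0 has radius between 1 and 2.
(d) Matching integer coefficients to the picture gives p.

x^2 + y^2 + 3*z^2 - 2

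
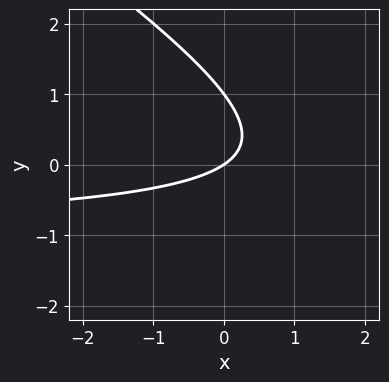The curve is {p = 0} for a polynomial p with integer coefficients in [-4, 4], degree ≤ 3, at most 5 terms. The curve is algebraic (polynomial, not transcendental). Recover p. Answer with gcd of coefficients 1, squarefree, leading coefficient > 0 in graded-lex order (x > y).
2*x*y + 3*y^2 + 2*x - 3*y

1. Degree: no degree-1 curve has this shape, so deg p = 2.
2. Observable constraints: the y-axis gridline crossings are at y ∈ {0, 1}; one x-axis crossing is at x = 0.
3. The integer polynomial consistent with all of this is the stated p.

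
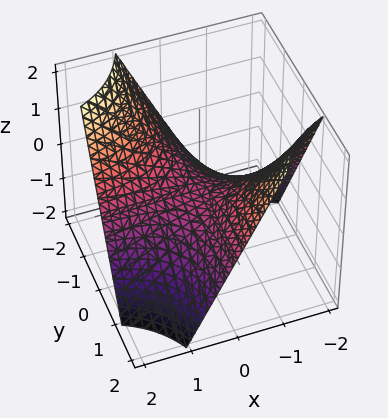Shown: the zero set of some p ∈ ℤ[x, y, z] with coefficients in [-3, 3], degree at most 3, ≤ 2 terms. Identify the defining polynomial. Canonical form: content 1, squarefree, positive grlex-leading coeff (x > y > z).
x*y + z

(a) deg p = 2. A generic line meets the surface in up to 2 points.
(b) Observable constraints: the visible y-axis segment lies entirely on the surface; the visible x-axis segment lies entirely on the surface; it meets the z-axis at z = 0 (among the integer gridlines).
(c) Assembling these constraints gives the stated polynomial.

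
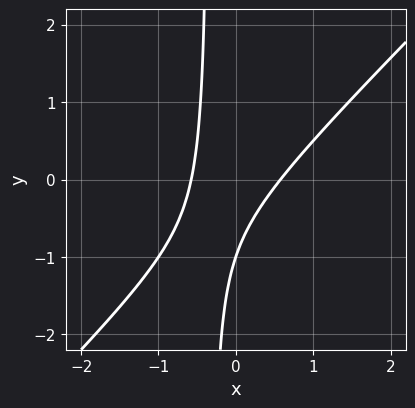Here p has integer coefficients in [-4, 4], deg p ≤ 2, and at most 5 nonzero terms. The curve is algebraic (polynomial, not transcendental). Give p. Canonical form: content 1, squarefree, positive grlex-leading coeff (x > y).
3*x^2 - 3*x*y - y - 1

(a) deg p = 2.
(b) From the visible intercepts: one y-axis crossing is at y = -1.
(c) Putting this together gives p.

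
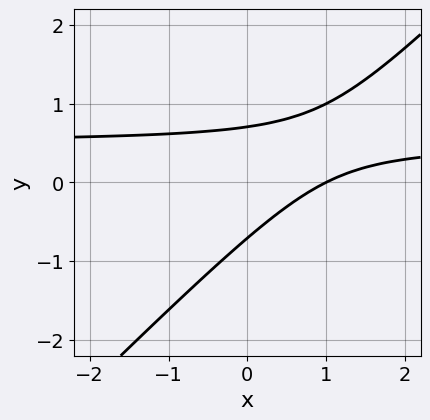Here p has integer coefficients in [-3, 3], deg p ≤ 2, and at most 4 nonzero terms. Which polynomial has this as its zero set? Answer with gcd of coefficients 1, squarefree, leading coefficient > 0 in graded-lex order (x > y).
2*x*y - 2*y^2 - x + 1

1. Degree: no degree-1 curve has this shape, so deg p = 2.
2. Reading off the gridlines: one x-axis crossing is at x = 1.
3. Fitting integer coefficients to these (and the overall shape) gives p.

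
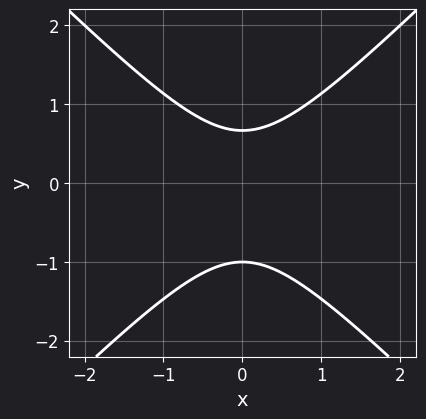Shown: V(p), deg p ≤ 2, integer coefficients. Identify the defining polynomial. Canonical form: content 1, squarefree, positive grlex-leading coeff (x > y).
1. deg p = 2. The shape is more complex than any degree-1 curve.
2. Symmetries: the x ↦ −x reflection is a symmetry, so x appears only in even powers.
3. Observable constraints: it meets the y-axis at y = -1 (among the integer gridlines); the curve avoids every integer x-axis point in the box.
4. Putting this together gives p.

3*x^2 - 3*y^2 - y + 2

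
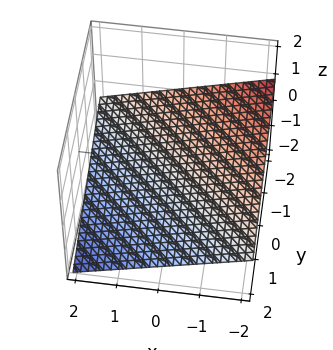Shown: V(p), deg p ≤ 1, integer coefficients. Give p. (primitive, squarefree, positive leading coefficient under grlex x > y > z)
x + y + 3*z + 2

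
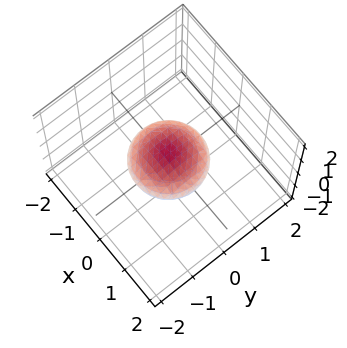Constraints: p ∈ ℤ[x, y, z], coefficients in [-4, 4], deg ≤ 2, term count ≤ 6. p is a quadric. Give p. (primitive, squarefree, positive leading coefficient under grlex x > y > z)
(a) Degree: bounded and convex; a quadric, so deg p = 2.
(b) Symmetries: rotational symmetry about the z-axis ⇒ p depends on x, y only through x² + y²; it's symmetric under z → −z, forcing even powers of z.
(c) Checking where it meets the axes: the y-axis gridline crossings are at y ∈ {-1, 1}; a circular section at z = 0 has radius exactly 1; among the integer gridlines, it crosses the x-axis at x ∈ {-1, 1}.
(d) The integer polynomial consistent with all of this is the stated p.

x^2 + y^2 + 3*z^2 - 1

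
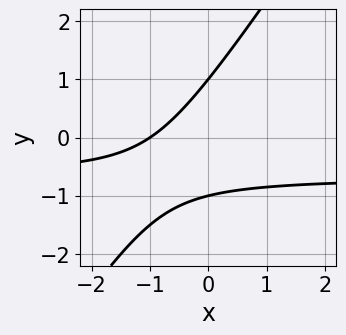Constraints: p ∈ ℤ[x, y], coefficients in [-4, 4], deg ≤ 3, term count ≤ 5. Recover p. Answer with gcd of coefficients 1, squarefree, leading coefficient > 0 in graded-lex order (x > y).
First, the degree is 2 — a generic line meets the curve in up to 2 points.
Next, against the integer gridlines: one x-axis crossing is at x = -1; the y-axis gridline crossings are at y ∈ {-1, 1}.
Finally, solving for integer coefficients yields p as stated.

3*x*y - 2*y^2 + 2*x + 2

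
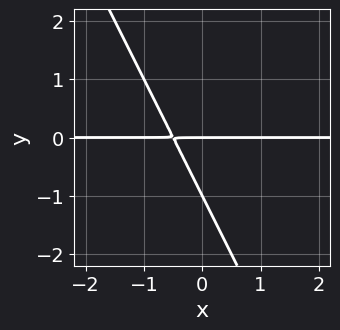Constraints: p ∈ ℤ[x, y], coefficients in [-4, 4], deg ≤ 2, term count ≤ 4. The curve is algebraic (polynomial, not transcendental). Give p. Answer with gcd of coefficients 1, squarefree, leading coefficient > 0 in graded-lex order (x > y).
2*x*y + y^2 + y

First, degree: a generic line meets the curve in up to 2 points, so deg p = 2.
Then, against the integer gridlines: the visible x-axis segment lies entirely on the curve; the y-axis gridline crossings are at y ∈ {-1, 0}.
Finally, together with the visible shape, these determine p as stated.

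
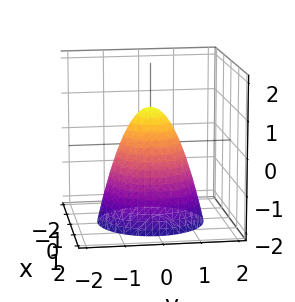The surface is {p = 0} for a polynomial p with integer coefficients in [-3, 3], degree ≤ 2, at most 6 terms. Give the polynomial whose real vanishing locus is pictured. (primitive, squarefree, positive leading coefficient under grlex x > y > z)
1. The degree is 2 — no degree-1 surface has this shape.
2. Symmetry: the z-axis is an axis of rotation, so x and y enter only as x² + y².
3. Against the integer gridlines: it meets the z-axis at z = 1 (among the integer gridlines); a circular section at z = -2 has radius between 1 and 2.
4. These observations pin down the coefficients.

3*x^2 + 3*y^2 + 2*z - 2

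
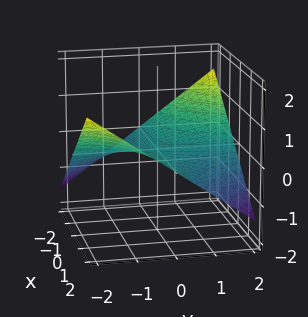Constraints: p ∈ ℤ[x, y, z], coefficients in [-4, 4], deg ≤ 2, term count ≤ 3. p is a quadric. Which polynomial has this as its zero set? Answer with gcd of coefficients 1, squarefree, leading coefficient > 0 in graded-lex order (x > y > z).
1. deg p = 2. A hyperbolic paraboloid; a quadric.
2. Checking where it meets the axes: every point of the x-axis in the box is on the surface; every point of the y-axis in the box is on the surface.
3. These observations pin down the coefficients.

x*y + 3*z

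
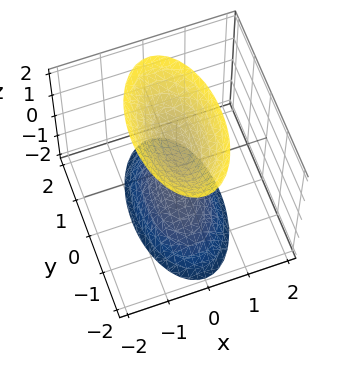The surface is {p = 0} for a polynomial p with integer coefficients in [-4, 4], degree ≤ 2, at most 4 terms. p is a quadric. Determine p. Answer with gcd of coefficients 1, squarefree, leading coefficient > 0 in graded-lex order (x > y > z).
First, the picture has 2 separate pieces. Treating them together as one polynomial.
Next, deg p = 2. Two sheets facing apart; a quadric.
Then, symmetries: mirror symmetry y ↦ −y ⇒ only even powers of y; it's symmetric under z → −z, forcing even powers of z; mirror symmetry x ↦ −x ⇒ only even powers of x.
Next, checking where it meets the axes: the z-axis gridline crossings are at z ∈ {-1, 1}; it misses every integer gridline on the x-axis.
Finally, together with the visible shape, these determine p as stated.

3*x^2 + y^2 - z^2 + 1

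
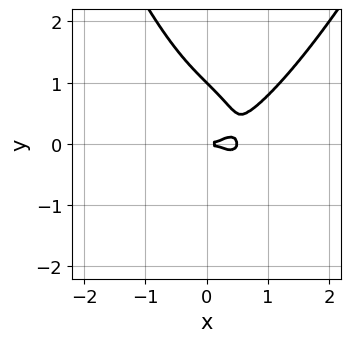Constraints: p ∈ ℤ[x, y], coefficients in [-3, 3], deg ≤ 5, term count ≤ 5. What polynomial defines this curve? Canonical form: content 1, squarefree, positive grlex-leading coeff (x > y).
First, degree: no degree-3 curve has this shape, so deg p = 4.
Next, checking where it meets the axes: it meets the x-axis at x = 0 (among the integer gridlines); among the integer gridlines, it crosses the y-axis at y ∈ {0, 1}.
Finally, fitting integer coefficients to these (and the overall shape) gives p.

2*x^4 - x^3 - 2*x*y^2 - 2*y^3 + 2*y^2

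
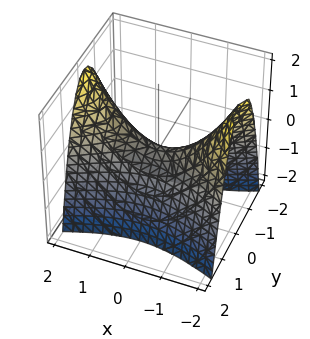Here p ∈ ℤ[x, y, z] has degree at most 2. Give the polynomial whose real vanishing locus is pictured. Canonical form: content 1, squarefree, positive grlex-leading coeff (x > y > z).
deg p = 2. A saddle surface; a quadric.
Symmetries: the y ↦ −y reflection is a symmetry, so y appears only in even powers; mirror symmetry x ↦ −x ⇒ only even powers of x.
Against the integer gridlines: one x-axis crossing is at x = 0; one y-axis crossing is at y = 0.
Putting this together gives p.

x^2 - 3*y^2 - 2*z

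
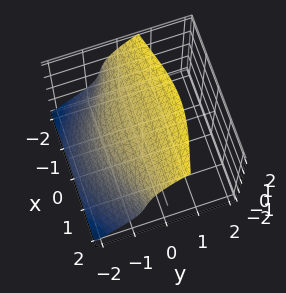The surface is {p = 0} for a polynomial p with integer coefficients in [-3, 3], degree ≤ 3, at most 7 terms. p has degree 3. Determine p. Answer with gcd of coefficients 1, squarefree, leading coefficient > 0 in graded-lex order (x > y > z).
(a) Degree: a generic line meets the surface in up to 3 points, so deg p = 3.
(b) From the axis intercepts and sections: no x-intercept at any integer in the box.
(c) The integer polynomial consistent with all of this is the stated p.

x^2*y + y^3 - z^3 + 2*y*z + 3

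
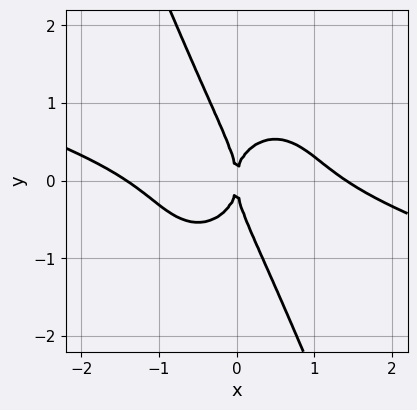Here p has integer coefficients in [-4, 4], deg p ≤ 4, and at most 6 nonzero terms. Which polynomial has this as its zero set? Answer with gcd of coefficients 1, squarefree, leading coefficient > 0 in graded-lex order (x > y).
The degree is 4 — no degree-3 curve has this shape.
From the visible intercepts: one y-axis crossing is at y = 0; one x-axis crossing is at x = 0.
Fitting integer coefficients to these (and the overall shape) gives p.

x^4 + 3*x^3*y + 2*x*y^3 + y^4 - 2*x^2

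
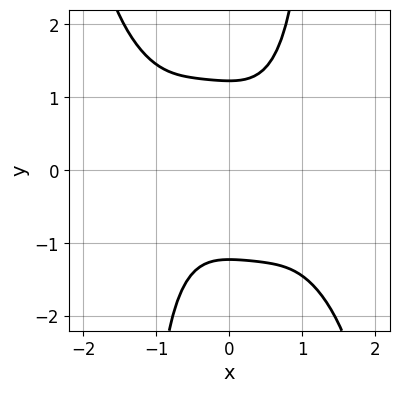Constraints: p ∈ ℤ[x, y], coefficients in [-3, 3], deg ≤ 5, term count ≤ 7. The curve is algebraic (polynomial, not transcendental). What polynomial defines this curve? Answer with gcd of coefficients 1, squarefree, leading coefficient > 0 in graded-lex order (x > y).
(a) The degree is 4 — the shape is more complex than any degree-3 curve.
(b) Against the integer gridlines: no x-intercept at any integer in the box.
(c) Together with the visible shape, these determine p as stated.

2*x^4 + 2*x^3*y + x^2*y^2 - 2*y^2 + 3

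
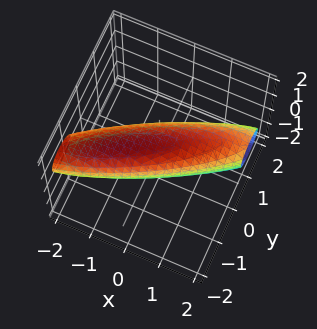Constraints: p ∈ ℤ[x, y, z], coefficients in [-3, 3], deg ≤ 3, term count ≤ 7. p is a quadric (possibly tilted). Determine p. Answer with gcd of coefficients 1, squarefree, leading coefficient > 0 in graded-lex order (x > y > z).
x^2 - 3*x*y + 3*y^2 + y*z + 3*z^2 - 2

1. The degree is 2 — the shape is more complex than any degree-1 surface.
2. The integer polynomial consistent with all of this is the stated p.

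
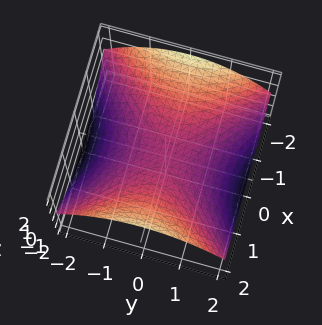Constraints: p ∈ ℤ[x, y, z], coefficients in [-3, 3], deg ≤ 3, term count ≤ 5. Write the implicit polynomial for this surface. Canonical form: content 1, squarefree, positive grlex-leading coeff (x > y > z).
First, the degree is 2 — a saddle surface; a quadric.
Then, symmetries: mirror symmetry x ↦ −x ⇒ only even powers of x; it's symmetric under y → −y, forcing even powers of y.
Next, checking where it meets the axes: it crosses the y-axis at the gridline y = 0; one x-axis crossing is at x = 0; it meets the z-axis at z = 0 (among the integer gridlines).
Finally, putting this together gives p.

x^2 - y^2 - 3*z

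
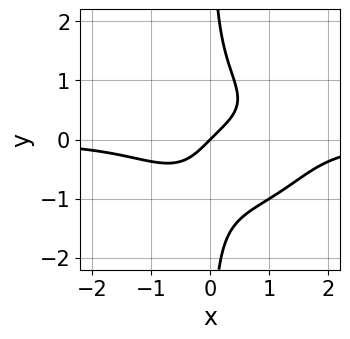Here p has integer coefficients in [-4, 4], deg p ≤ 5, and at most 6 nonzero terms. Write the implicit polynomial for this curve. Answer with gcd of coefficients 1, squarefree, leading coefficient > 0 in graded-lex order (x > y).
(a) The degree is 4 — the shape is more complex than any degree-3 curve.
(b) Reading off the gridlines: it meets the y-axis at y = 0 (among the integer gridlines); it meets the x-axis at x = 0 (among the integer gridlines).
(c) Assembling these constraints gives the stated polynomial.

2*x^3*y + 3*x*y^3 - x^2*y + 2*x - 2*y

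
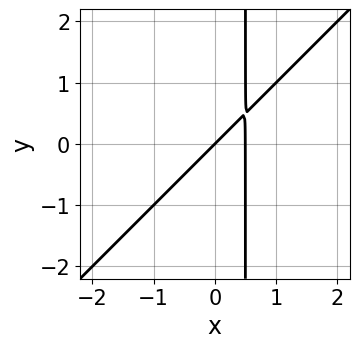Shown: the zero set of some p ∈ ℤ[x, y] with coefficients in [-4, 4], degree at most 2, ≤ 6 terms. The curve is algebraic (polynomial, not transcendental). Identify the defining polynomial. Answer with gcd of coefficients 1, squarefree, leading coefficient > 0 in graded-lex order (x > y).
2*x^2 - 2*x*y - x + y

First, degree: a generic line meets the curve in up to 2 points, so deg p = 2.
Then, from the axis intercepts and sections: it crosses the y-axis at the gridline y = 0; it meets the x-axis at x = 0 (among the integer gridlines).
Finally, together with the visible shape, these determine p as stated.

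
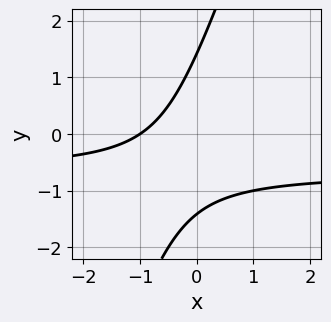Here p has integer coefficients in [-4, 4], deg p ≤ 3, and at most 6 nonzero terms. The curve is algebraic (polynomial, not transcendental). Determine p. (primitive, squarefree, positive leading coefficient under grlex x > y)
1. Degree: a generic line meets the curve in up to 2 points, so deg p = 2.
2. Against the integer gridlines: it meets the x-axis at x = -1 (among the integer gridlines).
3. Together with the visible shape, these determine p as stated.

3*x*y - y^2 + 2*x + 2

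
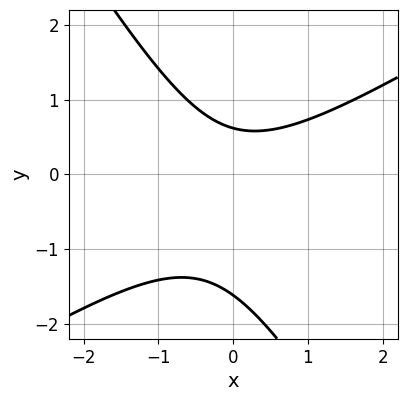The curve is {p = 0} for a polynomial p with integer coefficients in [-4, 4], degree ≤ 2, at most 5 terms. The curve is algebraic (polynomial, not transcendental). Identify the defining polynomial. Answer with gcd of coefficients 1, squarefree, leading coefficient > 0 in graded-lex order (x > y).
First, deg p = 2. A generic line meets the curve in up to 2 points.
Then, from the axis intercepts and sections: no x-intercept at any integer in the box.
Finally, these observations pin down the coefficients.

x^2 - x*y - y^2 - y + 1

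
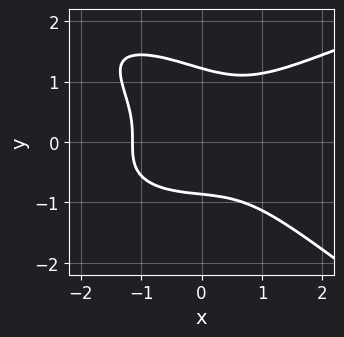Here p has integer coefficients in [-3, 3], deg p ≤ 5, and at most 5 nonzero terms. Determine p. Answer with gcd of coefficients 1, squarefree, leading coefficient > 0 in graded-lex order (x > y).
The degree is 4 — no degree-3 curve has this shape.
Putting this together gives p.

2*x*y^3 + 3*y^4 - 2*x^3 - 2*y^3 - 3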